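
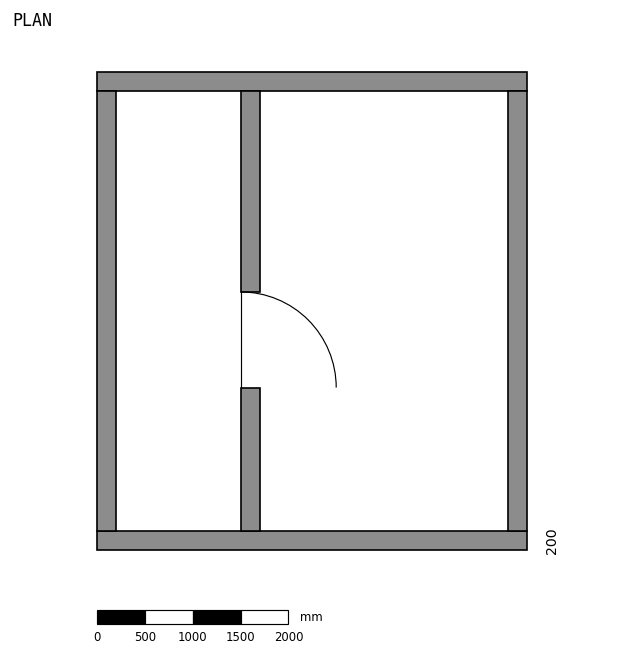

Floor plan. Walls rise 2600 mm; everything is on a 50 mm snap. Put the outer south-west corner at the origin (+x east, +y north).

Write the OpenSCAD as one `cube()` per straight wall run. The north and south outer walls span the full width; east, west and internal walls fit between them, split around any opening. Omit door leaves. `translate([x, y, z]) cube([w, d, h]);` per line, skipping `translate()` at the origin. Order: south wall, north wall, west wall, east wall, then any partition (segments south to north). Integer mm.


cube([4500, 200, 2600]);
translate([0, 4800, 0]) cube([4500, 200, 2600]);
translate([0, 200, 0]) cube([200, 4600, 2600]);
translate([4300, 200, 0]) cube([200, 4600, 2600]);
translate([1500, 200, 0]) cube([200, 1500, 2600]);
translate([1500, 2700, 0]) cube([200, 2100, 2600]);


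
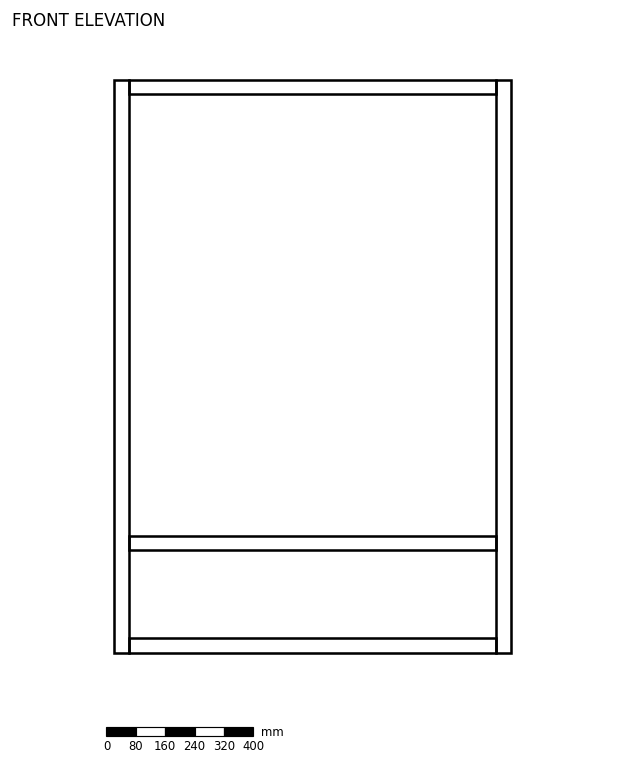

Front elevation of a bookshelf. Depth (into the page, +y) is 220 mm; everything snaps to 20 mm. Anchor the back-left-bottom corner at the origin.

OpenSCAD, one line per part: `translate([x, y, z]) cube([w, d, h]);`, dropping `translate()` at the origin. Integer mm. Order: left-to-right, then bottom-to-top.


cube([40, 220, 1560]);
translate([40, 0, 0]) cube([1000, 220, 40]);
translate([40, 0, 280]) cube([1000, 220, 40]);
translate([40, 0, 1520]) cube([1000, 220, 40]);
translate([1040, 0, 0]) cube([40, 220, 1560]);


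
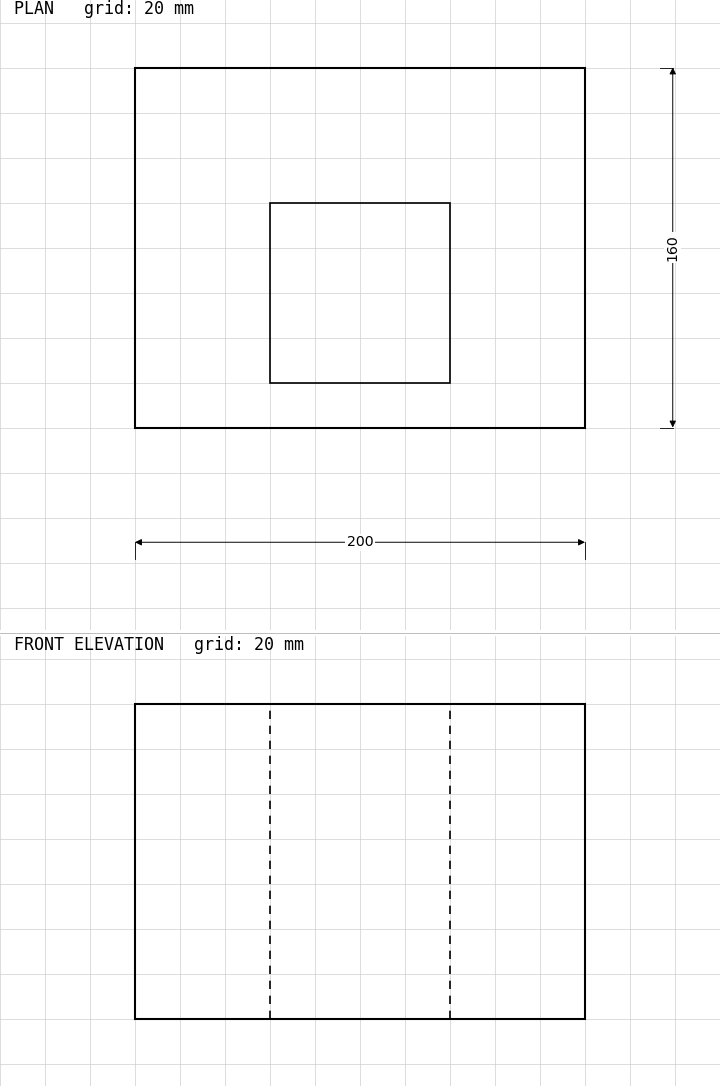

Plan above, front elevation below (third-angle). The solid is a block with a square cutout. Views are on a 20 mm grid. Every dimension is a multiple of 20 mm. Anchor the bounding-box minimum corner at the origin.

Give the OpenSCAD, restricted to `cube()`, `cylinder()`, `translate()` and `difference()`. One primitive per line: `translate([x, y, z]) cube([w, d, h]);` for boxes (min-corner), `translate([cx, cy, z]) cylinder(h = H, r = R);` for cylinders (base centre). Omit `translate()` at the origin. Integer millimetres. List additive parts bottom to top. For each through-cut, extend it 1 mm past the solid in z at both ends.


difference() {
  cube([200, 160, 140]);
  translate([60, 20, -1]) cube([80, 80, 142]);
}


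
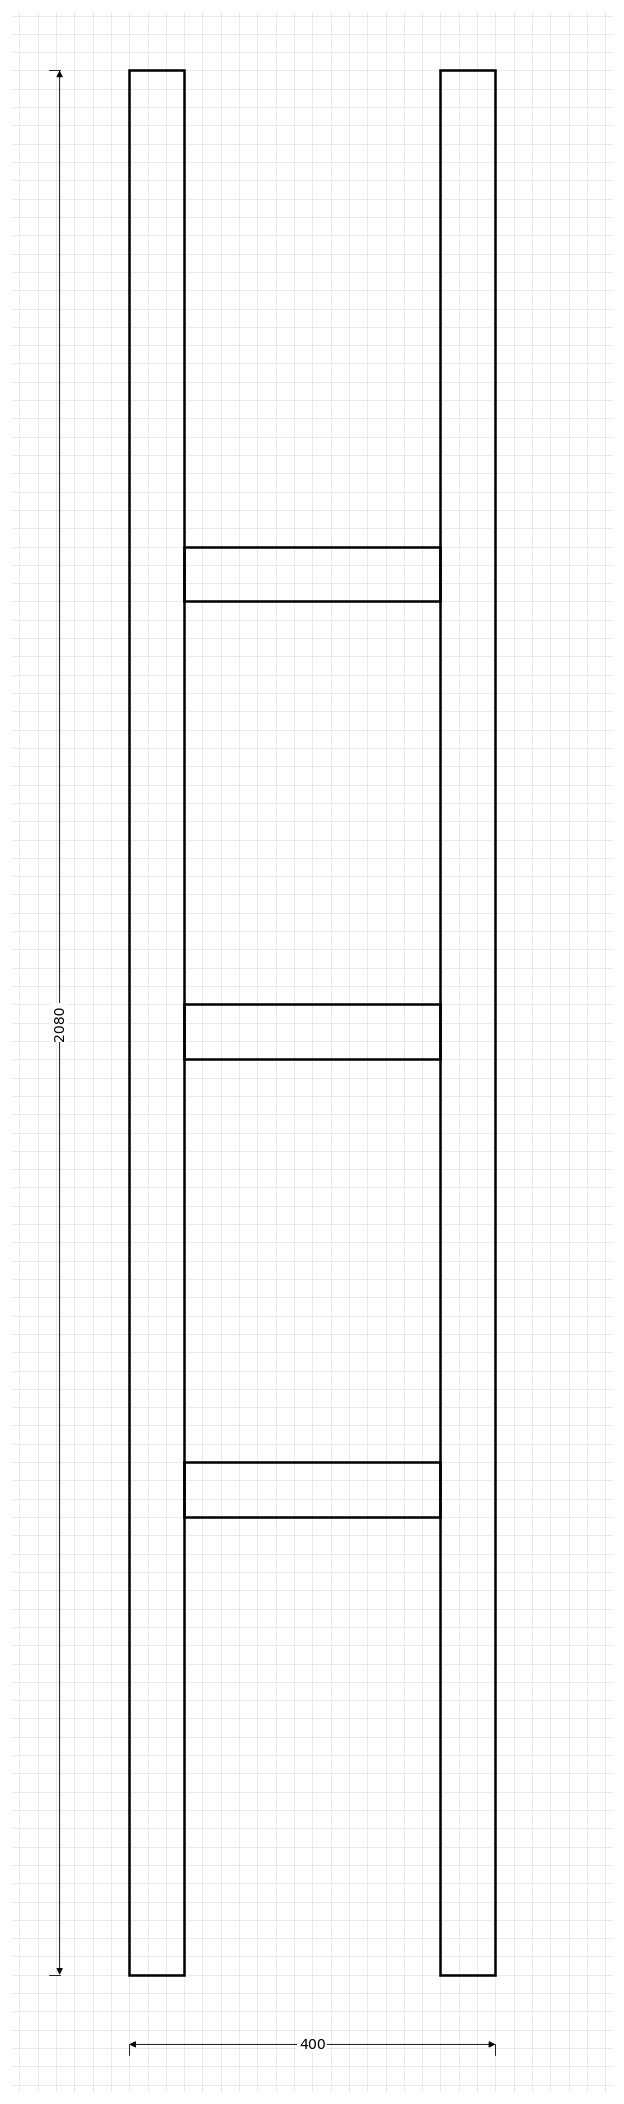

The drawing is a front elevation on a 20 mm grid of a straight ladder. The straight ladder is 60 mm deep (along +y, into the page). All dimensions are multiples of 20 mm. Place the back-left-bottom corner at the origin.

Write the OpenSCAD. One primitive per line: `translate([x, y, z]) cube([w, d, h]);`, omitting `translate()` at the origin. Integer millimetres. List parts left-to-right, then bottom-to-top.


cube([60, 60, 2080]);
translate([60, 0, 500]) cube([280, 60, 60]);
translate([60, 0, 1000]) cube([280, 60, 60]);
translate([60, 0, 1500]) cube([280, 60, 60]);
translate([340, 0, 0]) cube([60, 60, 2080]);


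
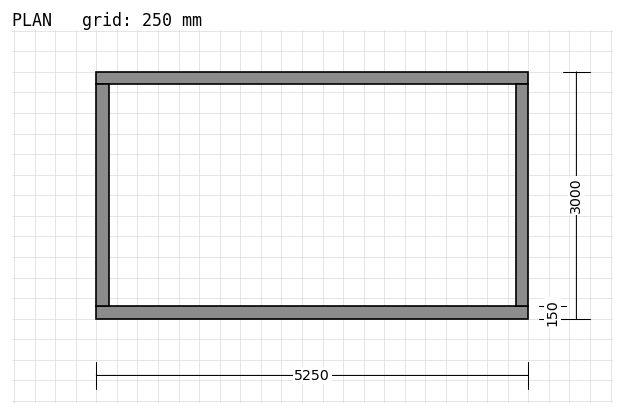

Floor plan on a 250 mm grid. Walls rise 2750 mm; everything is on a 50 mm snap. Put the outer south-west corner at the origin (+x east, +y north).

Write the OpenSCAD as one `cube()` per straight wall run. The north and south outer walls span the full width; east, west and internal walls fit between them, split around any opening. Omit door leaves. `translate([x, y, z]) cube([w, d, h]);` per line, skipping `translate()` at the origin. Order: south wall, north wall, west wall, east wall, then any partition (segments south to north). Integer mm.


cube([5250, 150, 2750]);
translate([0, 2850, 0]) cube([5250, 150, 2750]);
translate([0, 150, 0]) cube([150, 2700, 2750]);
translate([5100, 150, 0]) cube([150, 2700, 2750]);


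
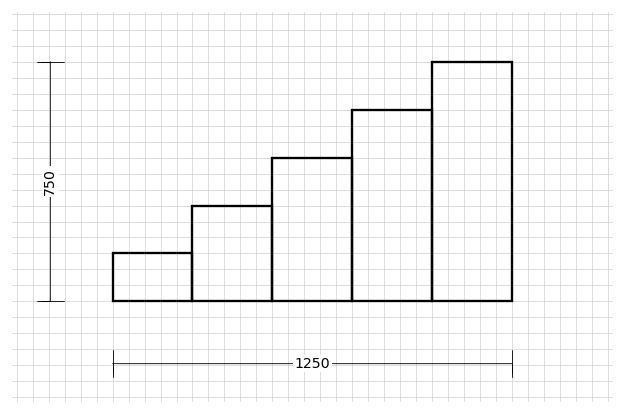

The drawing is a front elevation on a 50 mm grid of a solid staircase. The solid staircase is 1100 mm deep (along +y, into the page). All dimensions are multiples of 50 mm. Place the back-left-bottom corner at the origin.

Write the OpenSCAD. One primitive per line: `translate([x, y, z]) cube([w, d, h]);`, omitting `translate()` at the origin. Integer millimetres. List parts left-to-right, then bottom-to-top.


cube([250, 1100, 150]);
translate([250, 0, 0]) cube([250, 1100, 300]);
translate([500, 0, 0]) cube([250, 1100, 450]);
translate([750, 0, 0]) cube([250, 1100, 600]);
translate([1000, 0, 0]) cube([250, 1100, 750]);


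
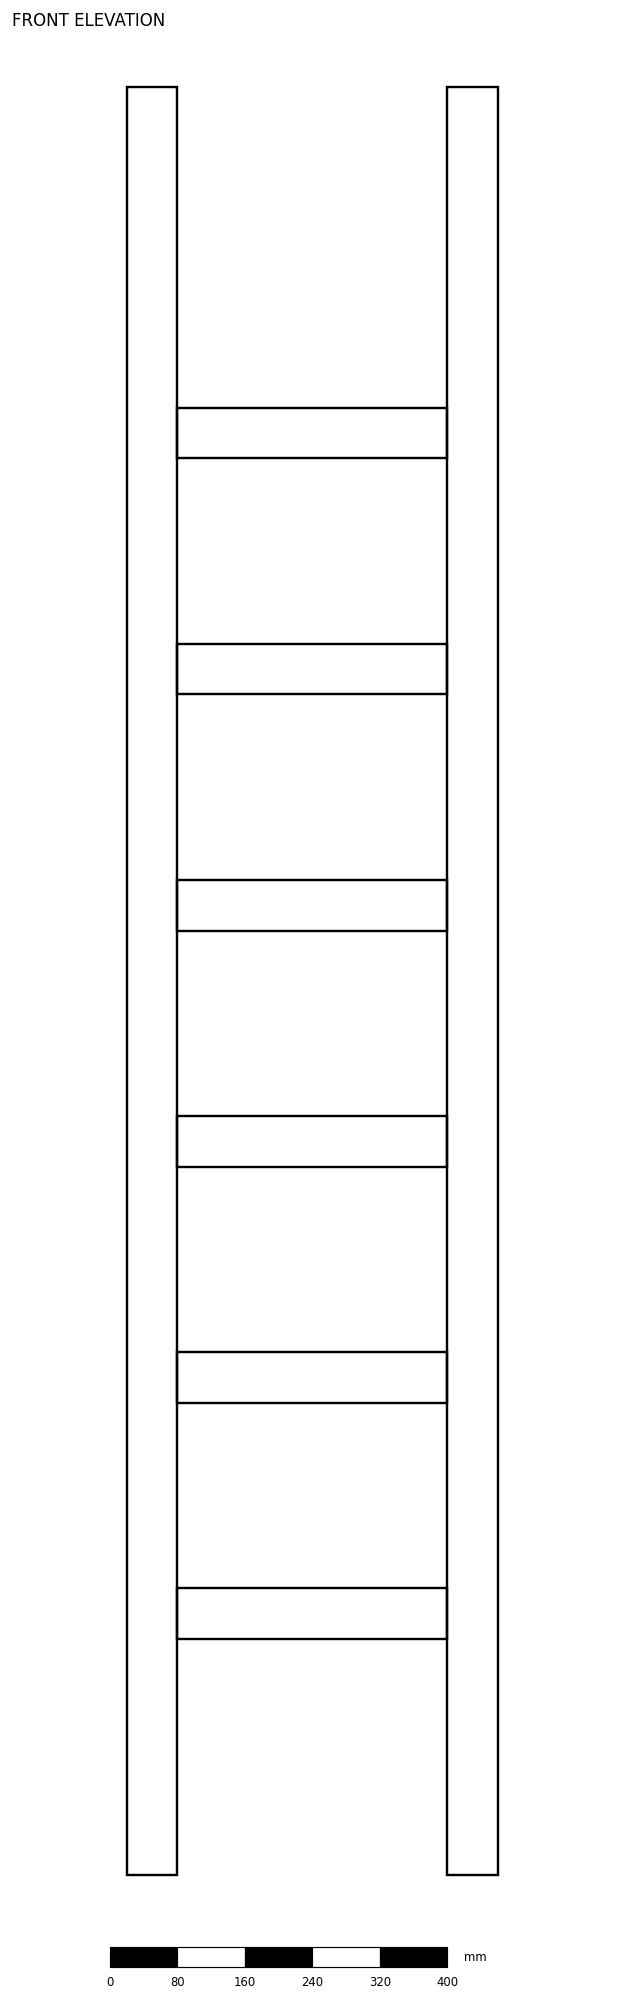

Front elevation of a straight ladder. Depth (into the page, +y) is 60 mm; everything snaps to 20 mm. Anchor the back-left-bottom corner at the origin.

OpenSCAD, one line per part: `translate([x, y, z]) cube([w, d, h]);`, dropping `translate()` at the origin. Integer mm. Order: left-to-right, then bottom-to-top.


cube([60, 60, 2120]);
translate([60, 0, 280]) cube([320, 60, 60]);
translate([60, 0, 560]) cube([320, 60, 60]);
translate([60, 0, 840]) cube([320, 60, 60]);
translate([60, 0, 1120]) cube([320, 60, 60]);
translate([60, 0, 1400]) cube([320, 60, 60]);
translate([60, 0, 1680]) cube([320, 60, 60]);
translate([380, 0, 0]) cube([60, 60, 2120]);


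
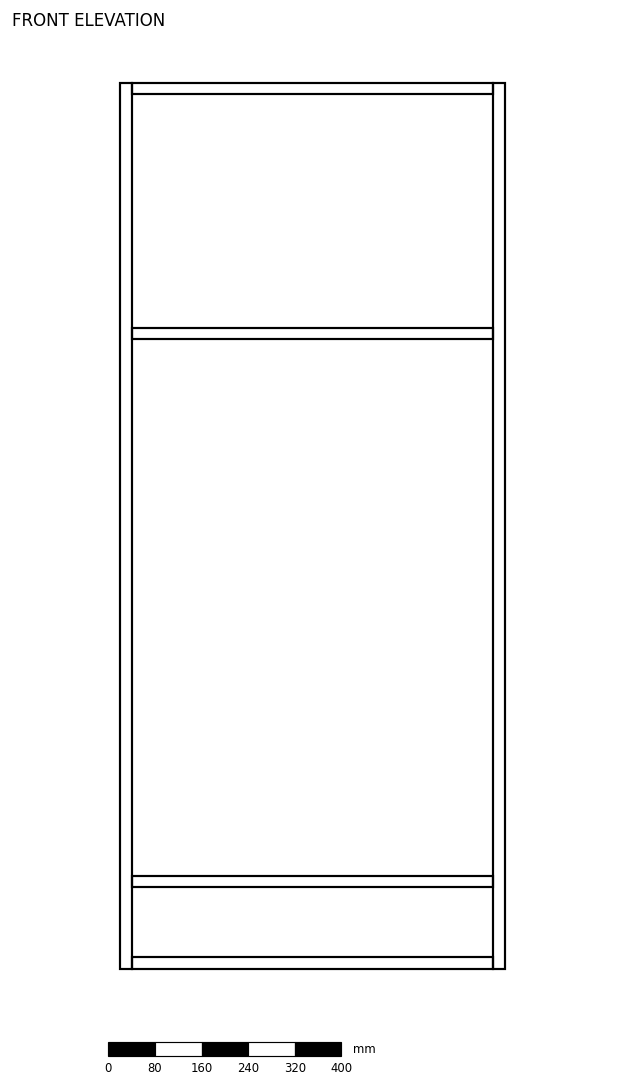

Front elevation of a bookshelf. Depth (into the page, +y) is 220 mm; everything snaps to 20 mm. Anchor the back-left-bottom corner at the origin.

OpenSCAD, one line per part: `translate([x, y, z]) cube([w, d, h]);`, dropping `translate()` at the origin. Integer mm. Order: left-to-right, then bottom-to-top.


cube([20, 220, 1520]);
translate([20, 0, 0]) cube([620, 220, 20]);
translate([20, 0, 140]) cube([620, 220, 20]);
translate([20, 0, 1080]) cube([620, 220, 20]);
translate([20, 0, 1500]) cube([620, 220, 20]);
translate([640, 0, 0]) cube([20, 220, 1520]);


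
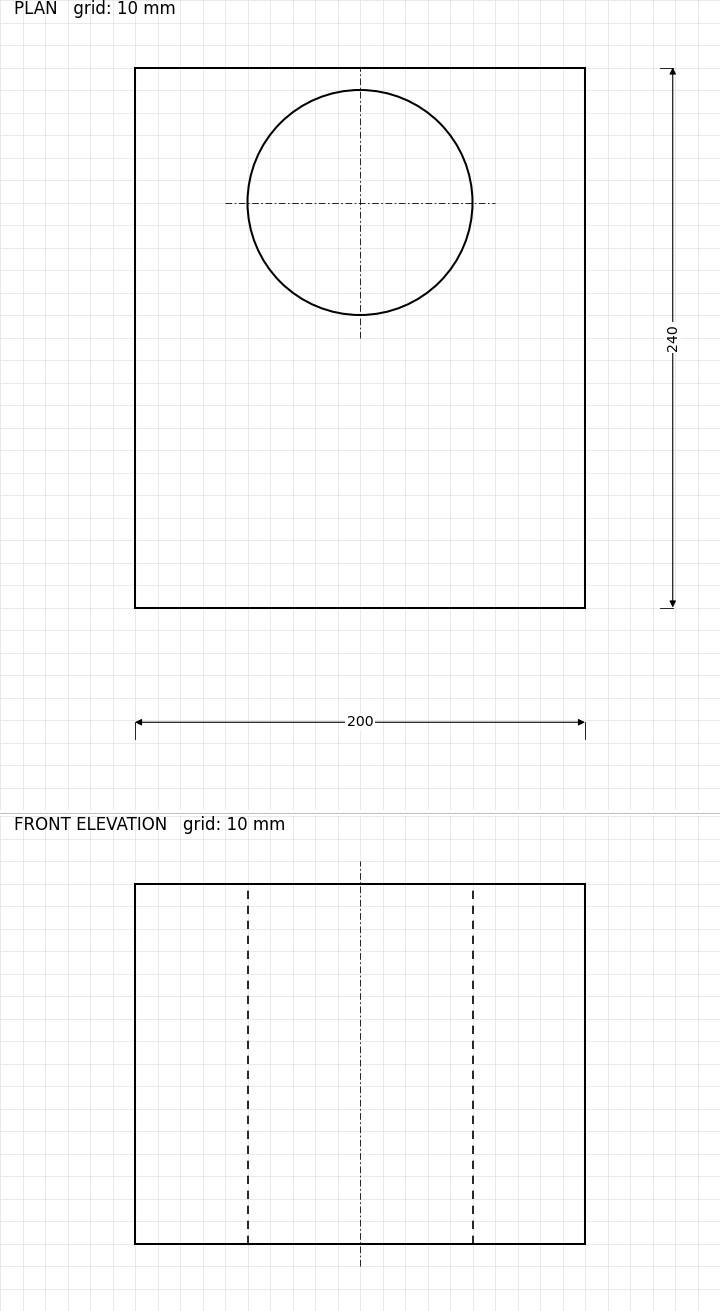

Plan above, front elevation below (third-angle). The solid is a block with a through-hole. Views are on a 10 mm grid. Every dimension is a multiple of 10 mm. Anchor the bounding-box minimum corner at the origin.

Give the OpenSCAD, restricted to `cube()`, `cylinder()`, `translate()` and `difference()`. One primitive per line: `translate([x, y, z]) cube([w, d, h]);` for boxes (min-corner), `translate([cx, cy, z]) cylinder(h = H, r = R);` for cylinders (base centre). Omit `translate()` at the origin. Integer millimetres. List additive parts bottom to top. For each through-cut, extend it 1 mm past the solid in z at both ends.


difference() {
  cube([200, 240, 160]);
  translate([100, 180, -1]) cylinder(h = 162, r = 50);
}


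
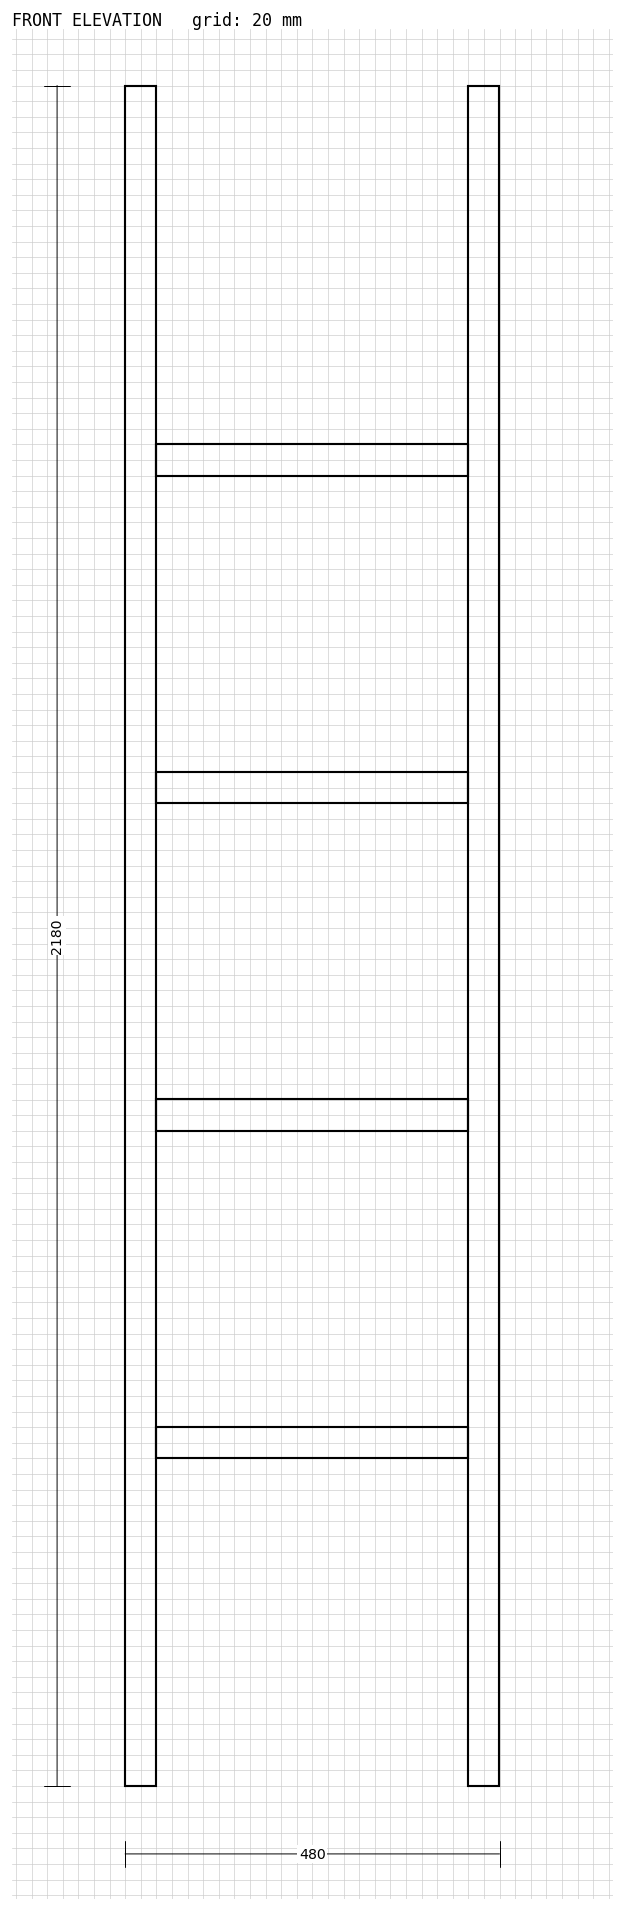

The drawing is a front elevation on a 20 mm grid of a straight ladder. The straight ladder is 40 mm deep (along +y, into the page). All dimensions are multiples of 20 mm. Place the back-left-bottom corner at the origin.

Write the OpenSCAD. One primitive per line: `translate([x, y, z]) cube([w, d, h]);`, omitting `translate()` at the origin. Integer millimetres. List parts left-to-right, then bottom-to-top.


cube([40, 40, 2180]);
translate([40, 0, 420]) cube([400, 40, 40]);
translate([40, 0, 840]) cube([400, 40, 40]);
translate([40, 0, 1260]) cube([400, 40, 40]);
translate([40, 0, 1680]) cube([400, 40, 40]);
translate([440, 0, 0]) cube([40, 40, 2180]);


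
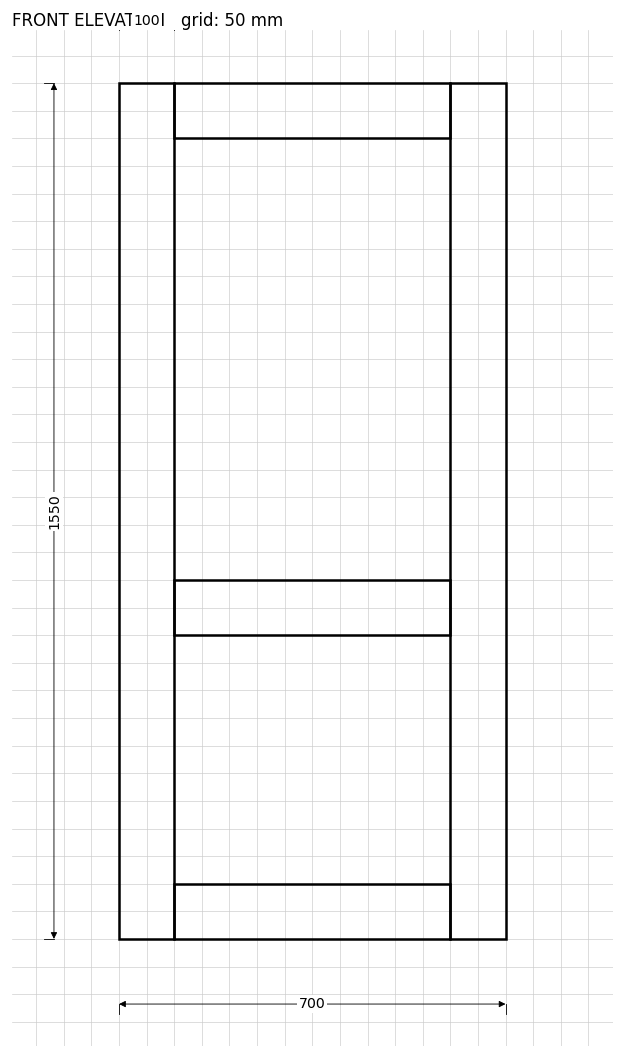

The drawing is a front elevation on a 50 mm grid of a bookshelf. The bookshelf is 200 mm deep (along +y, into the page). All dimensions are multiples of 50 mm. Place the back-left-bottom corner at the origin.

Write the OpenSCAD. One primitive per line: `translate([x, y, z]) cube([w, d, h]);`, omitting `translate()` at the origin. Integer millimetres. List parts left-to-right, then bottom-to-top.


cube([100, 200, 1550]);
translate([100, 0, 0]) cube([500, 200, 100]);
translate([100, 0, 550]) cube([500, 200, 100]);
translate([100, 0, 1450]) cube([500, 200, 100]);
translate([600, 0, 0]) cube([100, 200, 1550]);


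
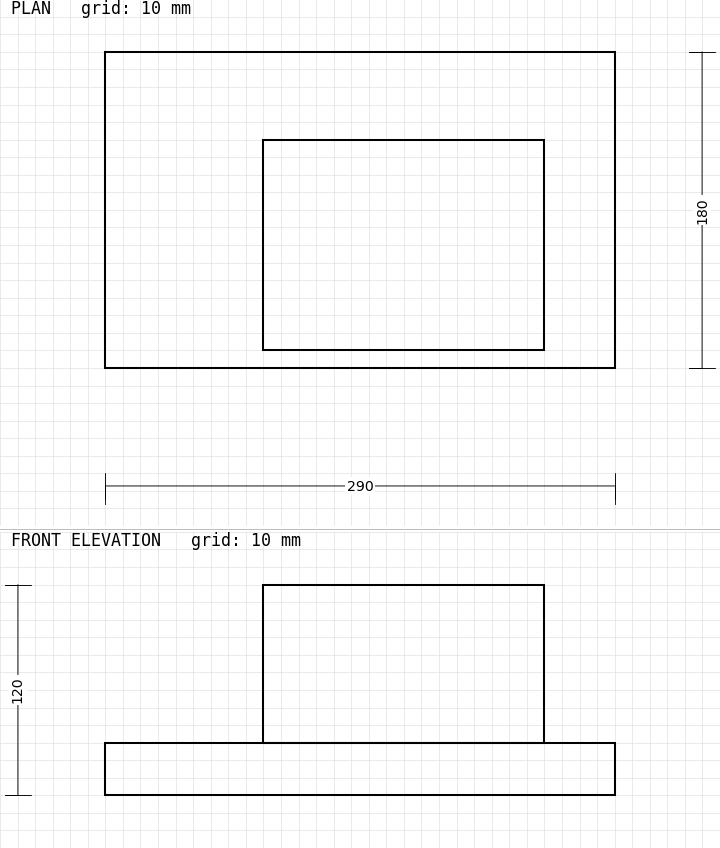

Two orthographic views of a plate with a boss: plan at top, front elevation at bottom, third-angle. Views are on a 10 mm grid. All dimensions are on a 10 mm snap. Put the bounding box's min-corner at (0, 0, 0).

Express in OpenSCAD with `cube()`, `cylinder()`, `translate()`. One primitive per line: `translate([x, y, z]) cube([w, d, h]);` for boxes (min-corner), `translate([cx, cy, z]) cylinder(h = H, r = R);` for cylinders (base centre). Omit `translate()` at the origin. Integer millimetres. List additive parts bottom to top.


cube([290, 180, 30]);
translate([90, 10, 30]) cube([160, 120, 90]);


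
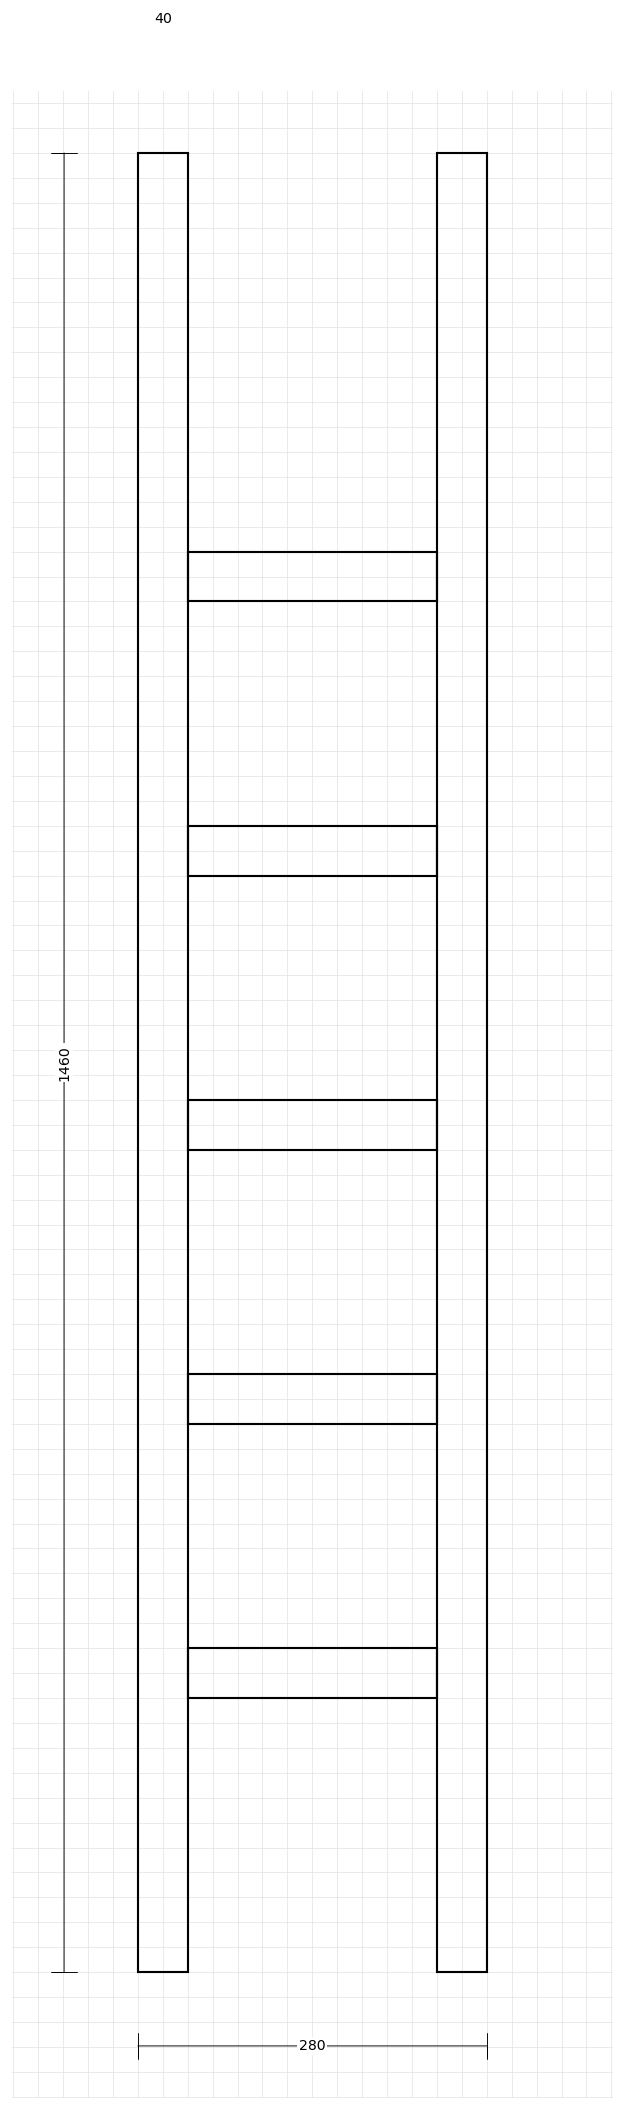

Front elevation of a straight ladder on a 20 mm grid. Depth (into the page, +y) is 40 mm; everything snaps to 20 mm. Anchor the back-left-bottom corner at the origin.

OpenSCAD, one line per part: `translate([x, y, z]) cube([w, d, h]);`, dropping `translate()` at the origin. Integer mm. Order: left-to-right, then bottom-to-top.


cube([40, 40, 1460]);
translate([40, 0, 220]) cube([200, 40, 40]);
translate([40, 0, 440]) cube([200, 40, 40]);
translate([40, 0, 660]) cube([200, 40, 40]);
translate([40, 0, 880]) cube([200, 40, 40]);
translate([40, 0, 1100]) cube([200, 40, 40]);
translate([240, 0, 0]) cube([40, 40, 1460]);


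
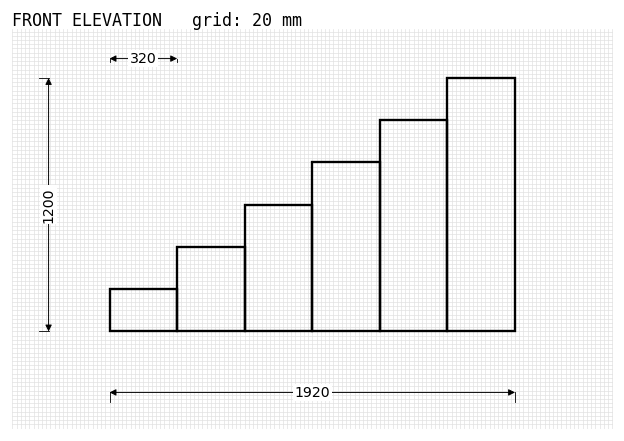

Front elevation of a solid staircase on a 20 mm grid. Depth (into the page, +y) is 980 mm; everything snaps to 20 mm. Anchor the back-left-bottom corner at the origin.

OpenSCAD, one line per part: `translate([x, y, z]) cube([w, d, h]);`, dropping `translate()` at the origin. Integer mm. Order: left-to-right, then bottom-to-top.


cube([320, 980, 200]);
translate([320, 0, 0]) cube([320, 980, 400]);
translate([640, 0, 0]) cube([320, 980, 600]);
translate([960, 0, 0]) cube([320, 980, 800]);
translate([1280, 0, 0]) cube([320, 980, 1000]);
translate([1600, 0, 0]) cube([320, 980, 1200]);


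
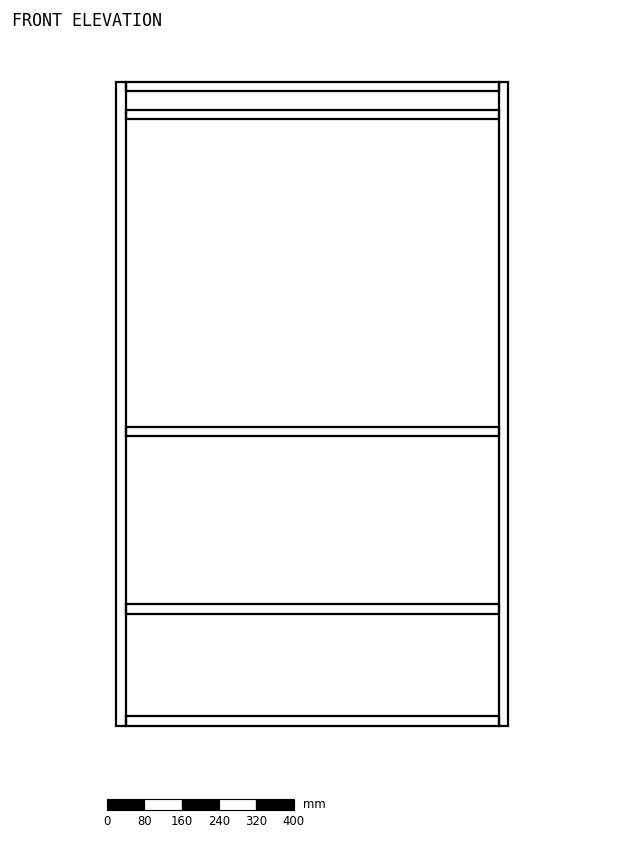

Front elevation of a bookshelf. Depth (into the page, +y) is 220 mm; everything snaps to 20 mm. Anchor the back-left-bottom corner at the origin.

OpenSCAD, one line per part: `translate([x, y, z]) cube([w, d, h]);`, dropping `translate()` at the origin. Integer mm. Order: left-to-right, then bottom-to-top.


cube([20, 220, 1380]);
translate([20, 0, 0]) cube([800, 220, 20]);
translate([20, 0, 240]) cube([800, 220, 20]);
translate([20, 0, 620]) cube([800, 220, 20]);
translate([20, 0, 1300]) cube([800, 220, 20]);
translate([20, 0, 1360]) cube([800, 220, 20]);
translate([820, 0, 0]) cube([20, 220, 1380]);


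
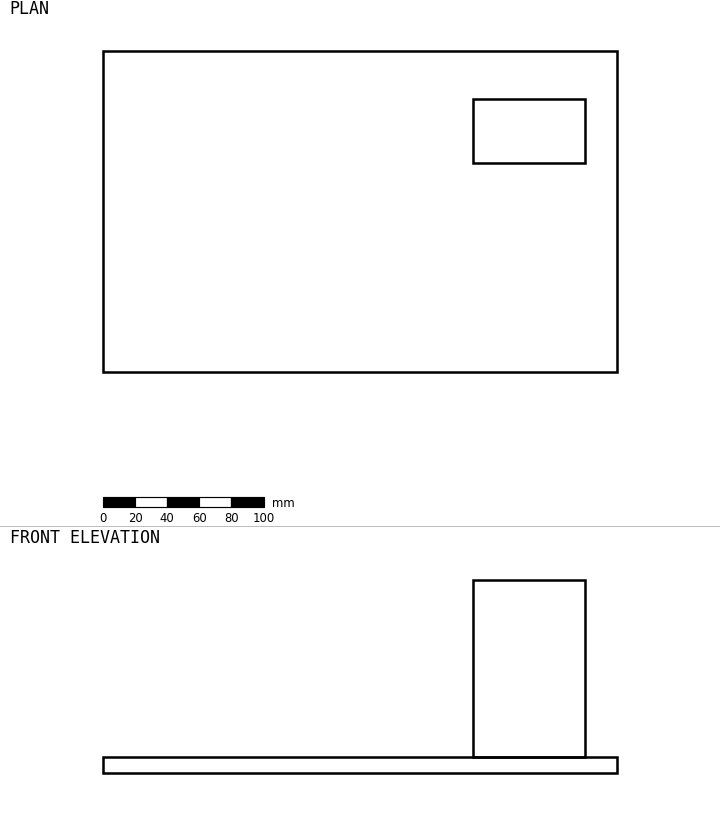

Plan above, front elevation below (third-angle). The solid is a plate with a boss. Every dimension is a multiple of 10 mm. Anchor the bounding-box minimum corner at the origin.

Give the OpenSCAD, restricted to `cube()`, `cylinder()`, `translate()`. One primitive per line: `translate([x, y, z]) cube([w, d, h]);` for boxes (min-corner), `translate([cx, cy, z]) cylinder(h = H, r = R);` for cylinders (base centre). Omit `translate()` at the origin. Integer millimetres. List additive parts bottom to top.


cube([320, 200, 10]);
translate([230, 130, 10]) cube([70, 40, 110]);


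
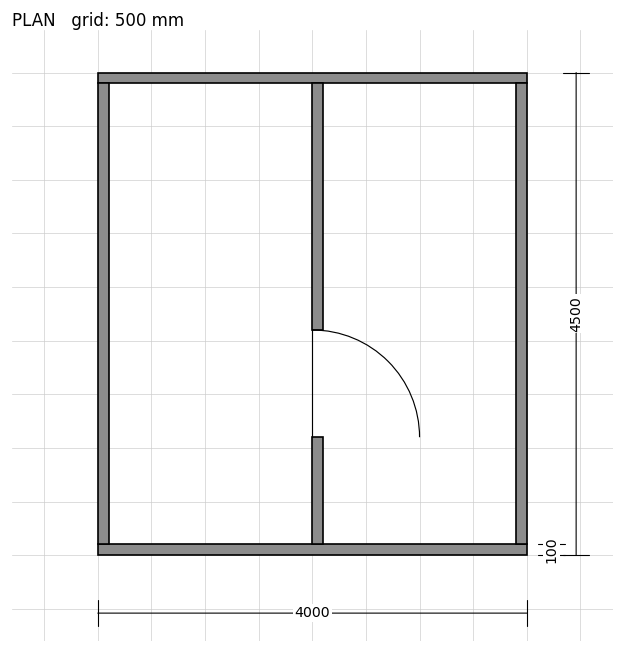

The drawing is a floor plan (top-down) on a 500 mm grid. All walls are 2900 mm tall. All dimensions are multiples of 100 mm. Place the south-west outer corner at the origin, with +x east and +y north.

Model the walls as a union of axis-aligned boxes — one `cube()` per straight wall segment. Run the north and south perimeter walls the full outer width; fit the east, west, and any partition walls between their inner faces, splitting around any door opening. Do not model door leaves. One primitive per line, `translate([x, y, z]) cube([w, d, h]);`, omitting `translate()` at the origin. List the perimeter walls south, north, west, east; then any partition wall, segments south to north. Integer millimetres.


cube([4000, 100, 2900]);
translate([0, 4400, 0]) cube([4000, 100, 2900]);
translate([0, 100, 0]) cube([100, 4300, 2900]);
translate([3900, 100, 0]) cube([100, 4300, 2900]);
translate([2000, 100, 0]) cube([100, 1000, 2900]);
translate([2000, 2100, 0]) cube([100, 2300, 2900]);


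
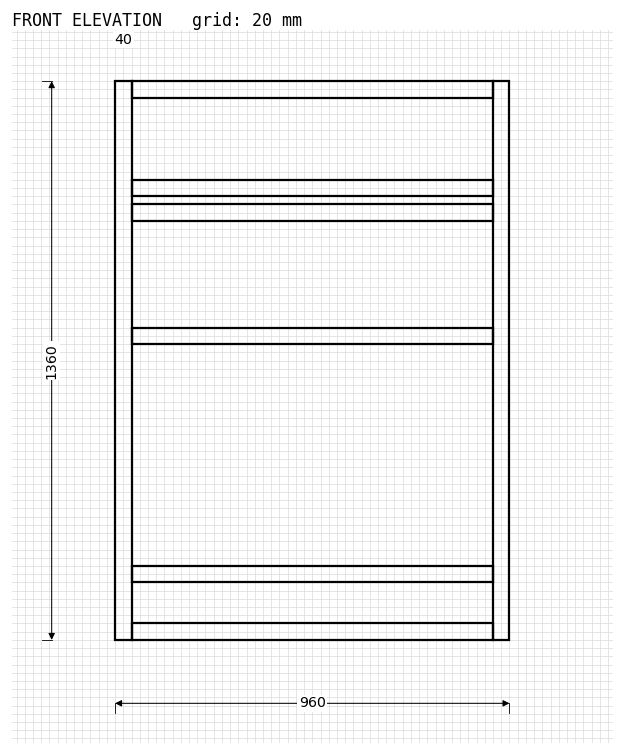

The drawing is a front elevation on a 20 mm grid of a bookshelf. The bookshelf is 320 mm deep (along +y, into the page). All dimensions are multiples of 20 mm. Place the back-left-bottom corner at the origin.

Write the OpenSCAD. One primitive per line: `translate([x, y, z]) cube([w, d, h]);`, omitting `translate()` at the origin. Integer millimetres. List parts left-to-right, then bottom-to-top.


cube([40, 320, 1360]);
translate([40, 0, 0]) cube([880, 320, 40]);
translate([40, 0, 140]) cube([880, 320, 40]);
translate([40, 0, 720]) cube([880, 320, 40]);
translate([40, 0, 1020]) cube([880, 320, 40]);
translate([40, 0, 1080]) cube([880, 320, 40]);
translate([40, 0, 1320]) cube([880, 320, 40]);
translate([920, 0, 0]) cube([40, 320, 1360]);


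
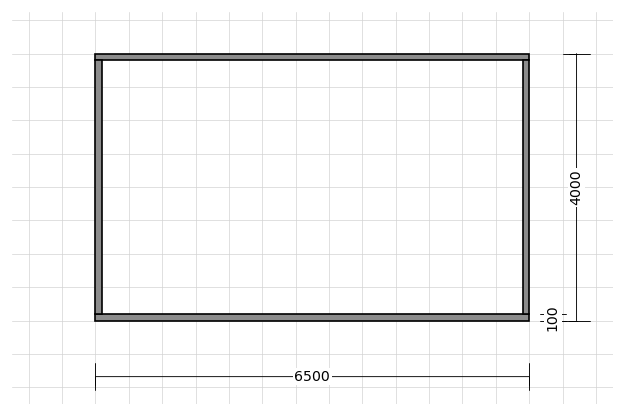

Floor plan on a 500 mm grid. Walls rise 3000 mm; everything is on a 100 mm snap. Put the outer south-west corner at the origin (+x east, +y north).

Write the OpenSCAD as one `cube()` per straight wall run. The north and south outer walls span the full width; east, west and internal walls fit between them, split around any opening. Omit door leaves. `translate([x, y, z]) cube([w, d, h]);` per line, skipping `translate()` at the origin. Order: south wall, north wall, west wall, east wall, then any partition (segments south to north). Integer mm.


cube([6500, 100, 3000]);
translate([0, 3900, 0]) cube([6500, 100, 3000]);
translate([0, 100, 0]) cube([100, 3800, 3000]);
translate([6400, 100, 0]) cube([100, 3800, 3000]);


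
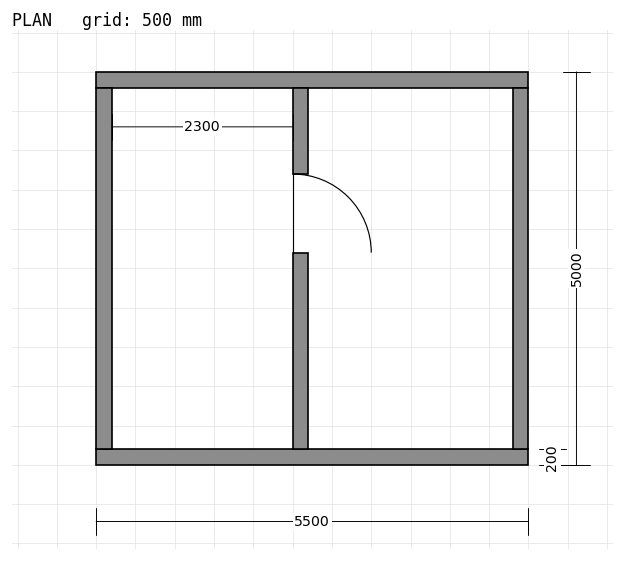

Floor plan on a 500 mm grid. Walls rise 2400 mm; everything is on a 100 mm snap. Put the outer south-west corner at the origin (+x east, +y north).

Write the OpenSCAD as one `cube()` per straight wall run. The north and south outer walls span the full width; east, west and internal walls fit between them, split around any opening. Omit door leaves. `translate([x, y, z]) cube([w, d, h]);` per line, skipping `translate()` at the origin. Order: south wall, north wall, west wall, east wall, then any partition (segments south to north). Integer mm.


cube([5500, 200, 2400]);
translate([0, 4800, 0]) cube([5500, 200, 2400]);
translate([0, 200, 0]) cube([200, 4600, 2400]);
translate([5300, 200, 0]) cube([200, 4600, 2400]);
translate([2500, 200, 0]) cube([200, 2500, 2400]);
translate([2500, 3700, 0]) cube([200, 1100, 2400]);


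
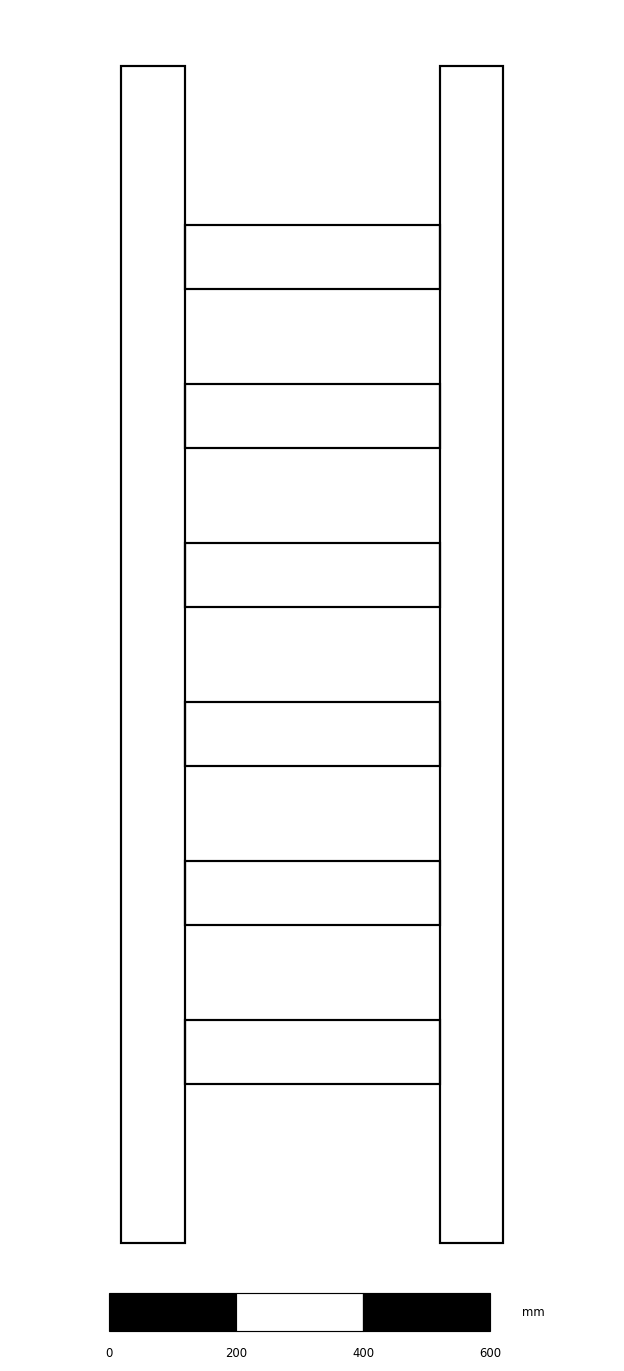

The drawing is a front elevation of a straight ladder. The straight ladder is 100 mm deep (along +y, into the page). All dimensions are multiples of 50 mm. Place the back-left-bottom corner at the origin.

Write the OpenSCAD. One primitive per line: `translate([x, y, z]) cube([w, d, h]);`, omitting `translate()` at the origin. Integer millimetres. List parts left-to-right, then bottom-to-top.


cube([100, 100, 1850]);
translate([100, 0, 250]) cube([400, 100, 100]);
translate([100, 0, 500]) cube([400, 100, 100]);
translate([100, 0, 750]) cube([400, 100, 100]);
translate([100, 0, 1000]) cube([400, 100, 100]);
translate([100, 0, 1250]) cube([400, 100, 100]);
translate([100, 0, 1500]) cube([400, 100, 100]);
translate([500, 0, 0]) cube([100, 100, 1850]);


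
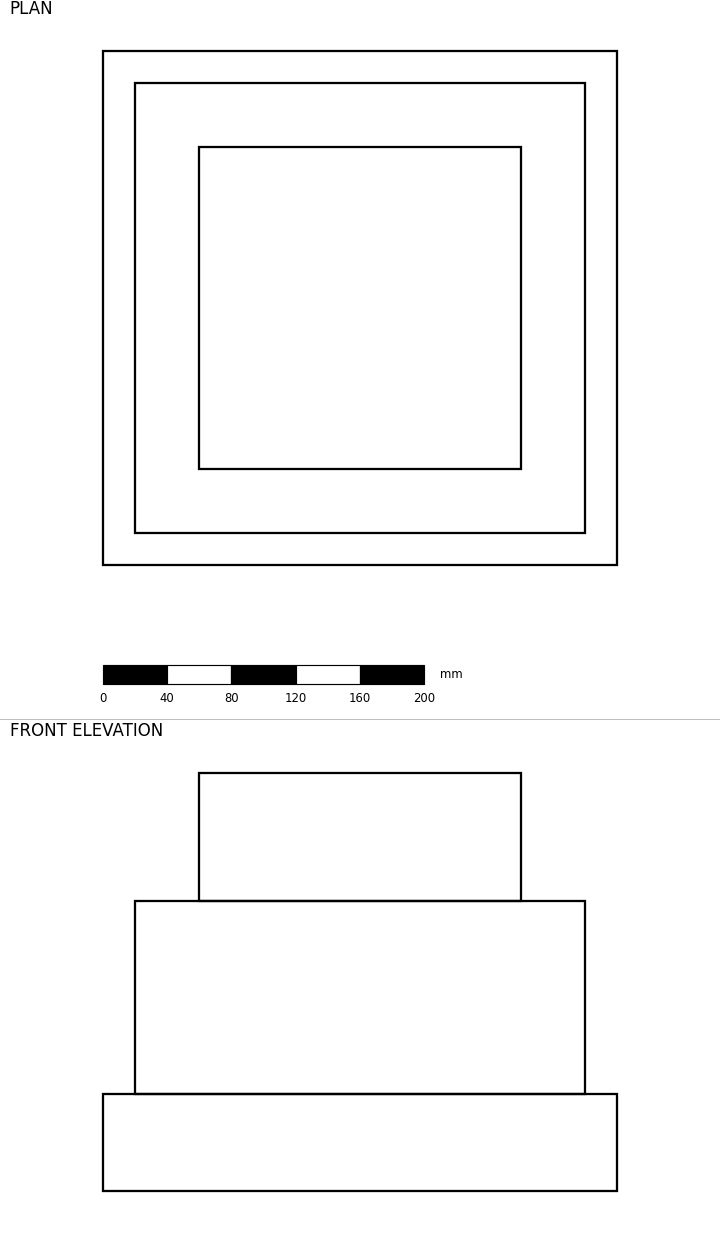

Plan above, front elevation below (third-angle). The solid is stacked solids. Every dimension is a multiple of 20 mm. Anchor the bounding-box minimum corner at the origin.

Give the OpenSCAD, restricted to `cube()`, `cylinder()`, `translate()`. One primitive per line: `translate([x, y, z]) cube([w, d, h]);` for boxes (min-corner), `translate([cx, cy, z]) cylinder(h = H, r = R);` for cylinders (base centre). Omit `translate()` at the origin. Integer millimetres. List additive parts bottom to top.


cube([320, 320, 60]);
translate([20, 20, 60]) cube([280, 280, 120]);
translate([60, 60, 180]) cube([200, 200, 80]);


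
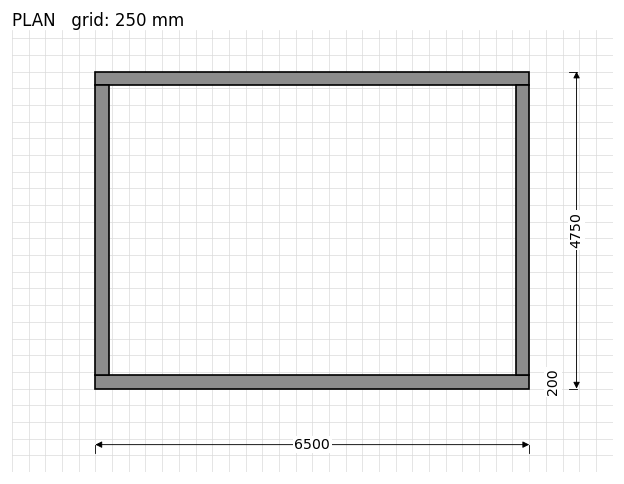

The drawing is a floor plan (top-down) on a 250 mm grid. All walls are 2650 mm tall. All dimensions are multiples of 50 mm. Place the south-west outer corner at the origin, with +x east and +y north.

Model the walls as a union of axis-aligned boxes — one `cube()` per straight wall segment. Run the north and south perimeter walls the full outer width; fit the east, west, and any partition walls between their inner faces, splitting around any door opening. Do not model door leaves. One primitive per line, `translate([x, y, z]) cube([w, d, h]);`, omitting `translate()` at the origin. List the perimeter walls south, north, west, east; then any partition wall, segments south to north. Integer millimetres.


cube([6500, 200, 2650]);
translate([0, 4550, 0]) cube([6500, 200, 2650]);
translate([0, 200, 0]) cube([200, 4350, 2650]);
translate([6300, 200, 0]) cube([200, 4350, 2650]);


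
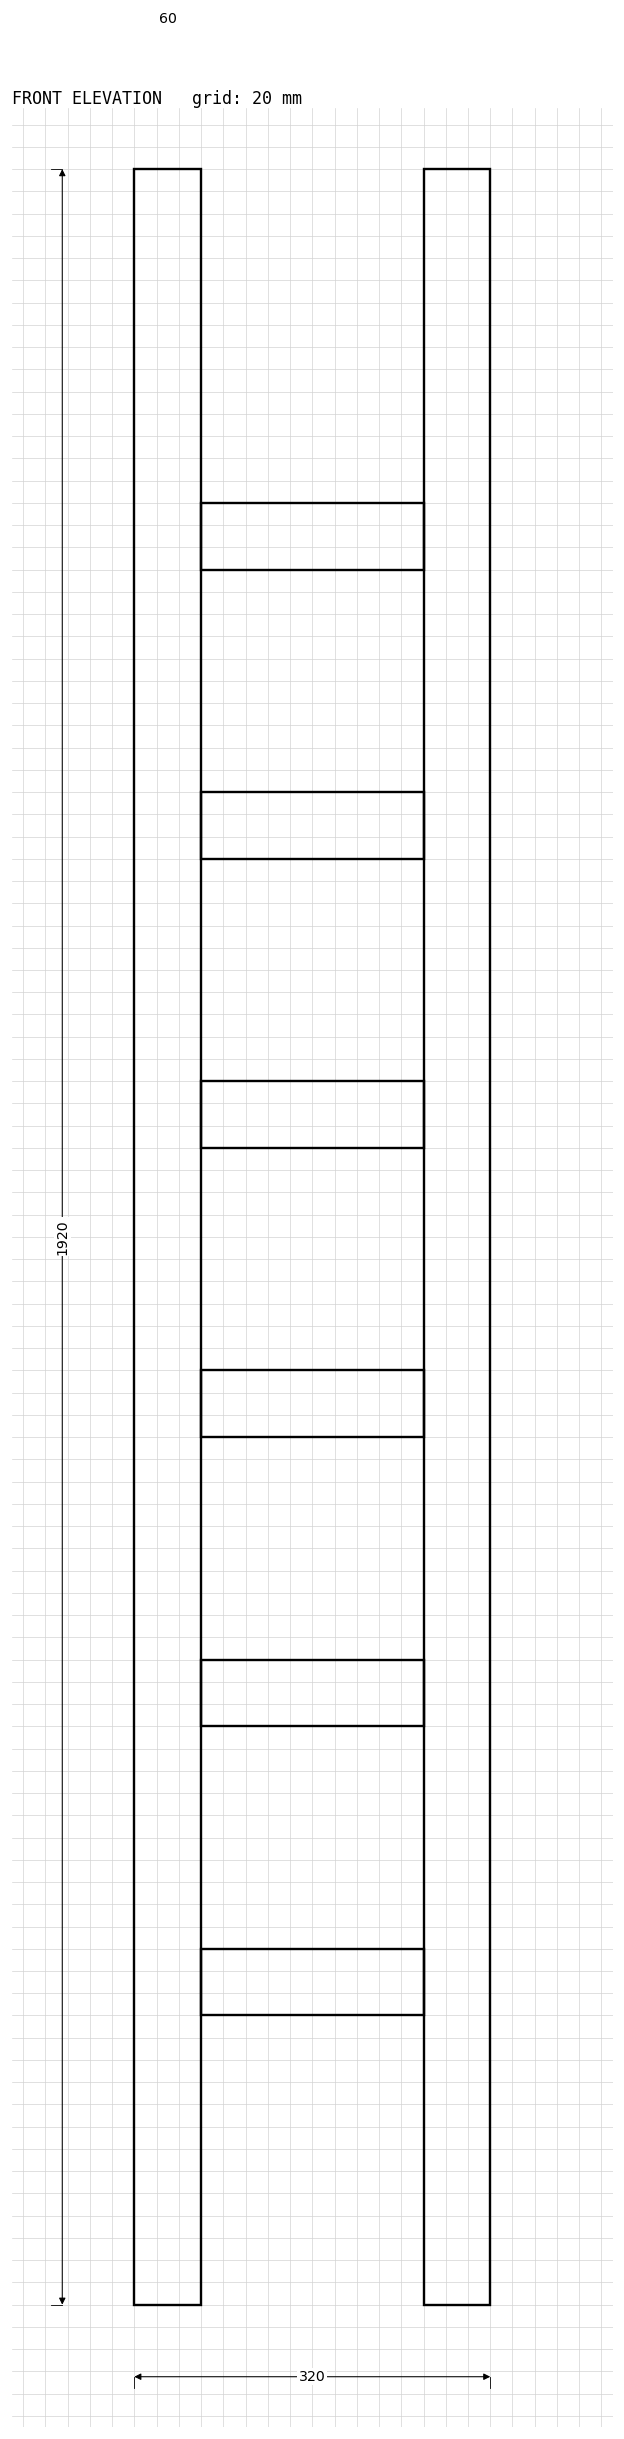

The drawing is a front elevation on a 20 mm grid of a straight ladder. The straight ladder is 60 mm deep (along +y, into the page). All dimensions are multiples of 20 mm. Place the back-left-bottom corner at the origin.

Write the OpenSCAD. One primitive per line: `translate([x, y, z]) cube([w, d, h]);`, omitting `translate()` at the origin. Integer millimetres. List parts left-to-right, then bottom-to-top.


cube([60, 60, 1920]);
translate([60, 0, 260]) cube([200, 60, 60]);
translate([60, 0, 520]) cube([200, 60, 60]);
translate([60, 0, 780]) cube([200, 60, 60]);
translate([60, 0, 1040]) cube([200, 60, 60]);
translate([60, 0, 1300]) cube([200, 60, 60]);
translate([60, 0, 1560]) cube([200, 60, 60]);
translate([260, 0, 0]) cube([60, 60, 1920]);


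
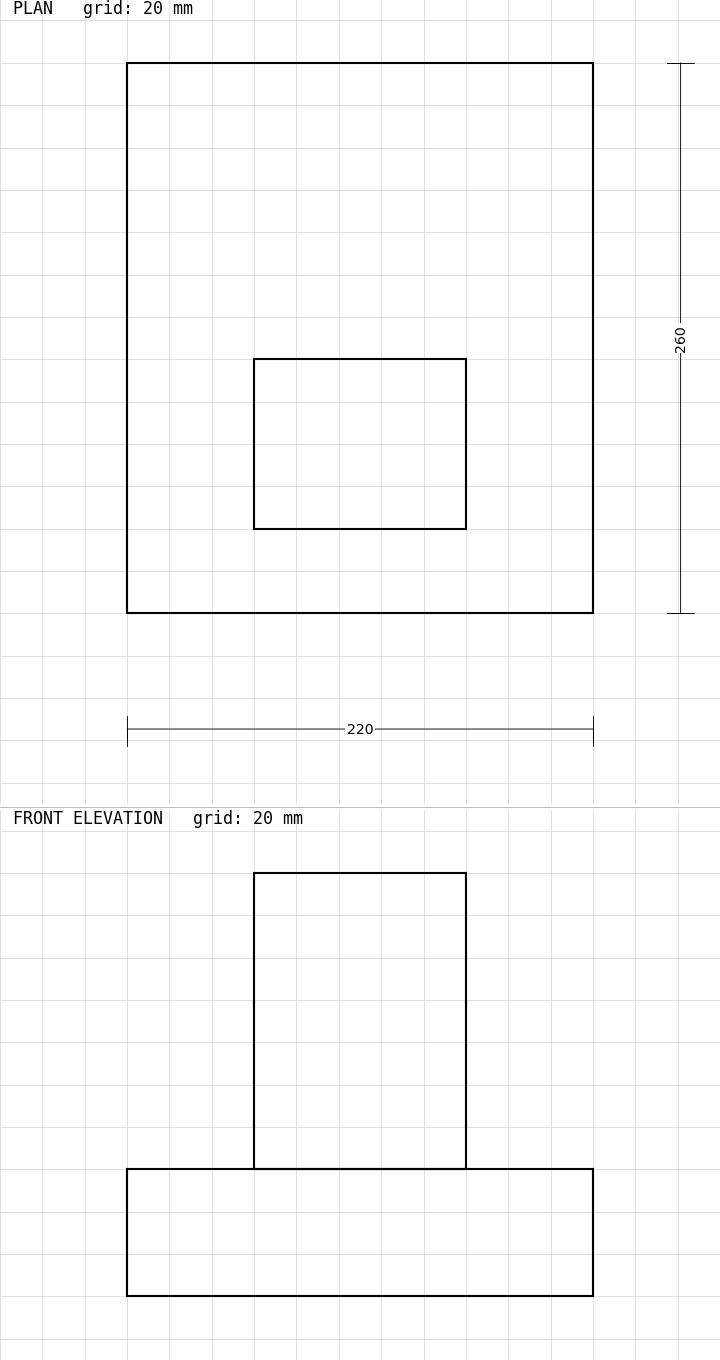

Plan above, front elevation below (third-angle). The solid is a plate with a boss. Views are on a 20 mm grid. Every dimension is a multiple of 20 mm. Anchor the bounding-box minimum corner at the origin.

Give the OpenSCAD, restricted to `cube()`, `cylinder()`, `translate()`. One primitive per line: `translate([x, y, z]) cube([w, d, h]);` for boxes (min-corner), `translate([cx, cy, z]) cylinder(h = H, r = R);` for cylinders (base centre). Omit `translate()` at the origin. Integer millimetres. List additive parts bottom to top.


cube([220, 260, 60]);
translate([60, 40, 60]) cube([100, 80, 140]);


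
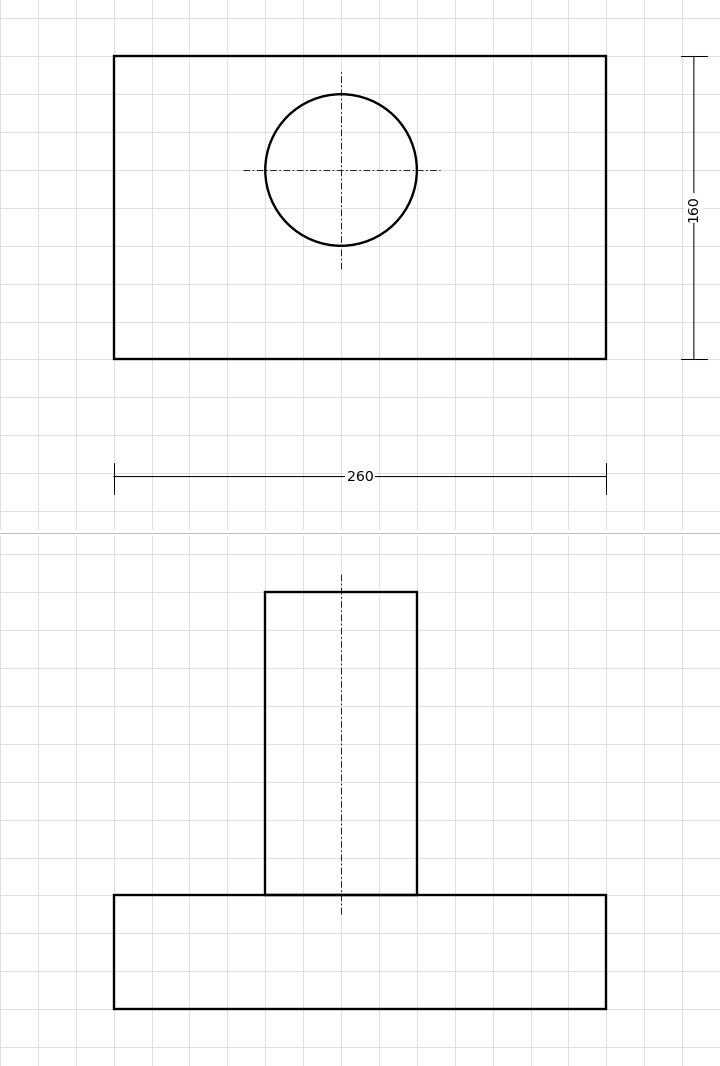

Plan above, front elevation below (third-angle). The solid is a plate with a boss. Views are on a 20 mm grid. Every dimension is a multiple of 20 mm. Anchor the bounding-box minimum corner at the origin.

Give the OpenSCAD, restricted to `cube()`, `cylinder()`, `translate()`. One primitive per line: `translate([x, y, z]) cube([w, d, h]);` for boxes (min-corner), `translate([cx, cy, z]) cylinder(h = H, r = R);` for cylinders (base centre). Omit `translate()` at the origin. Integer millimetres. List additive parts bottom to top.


cube([260, 160, 60]);
translate([120, 100, 60]) cylinder(h = 160, r = 40);


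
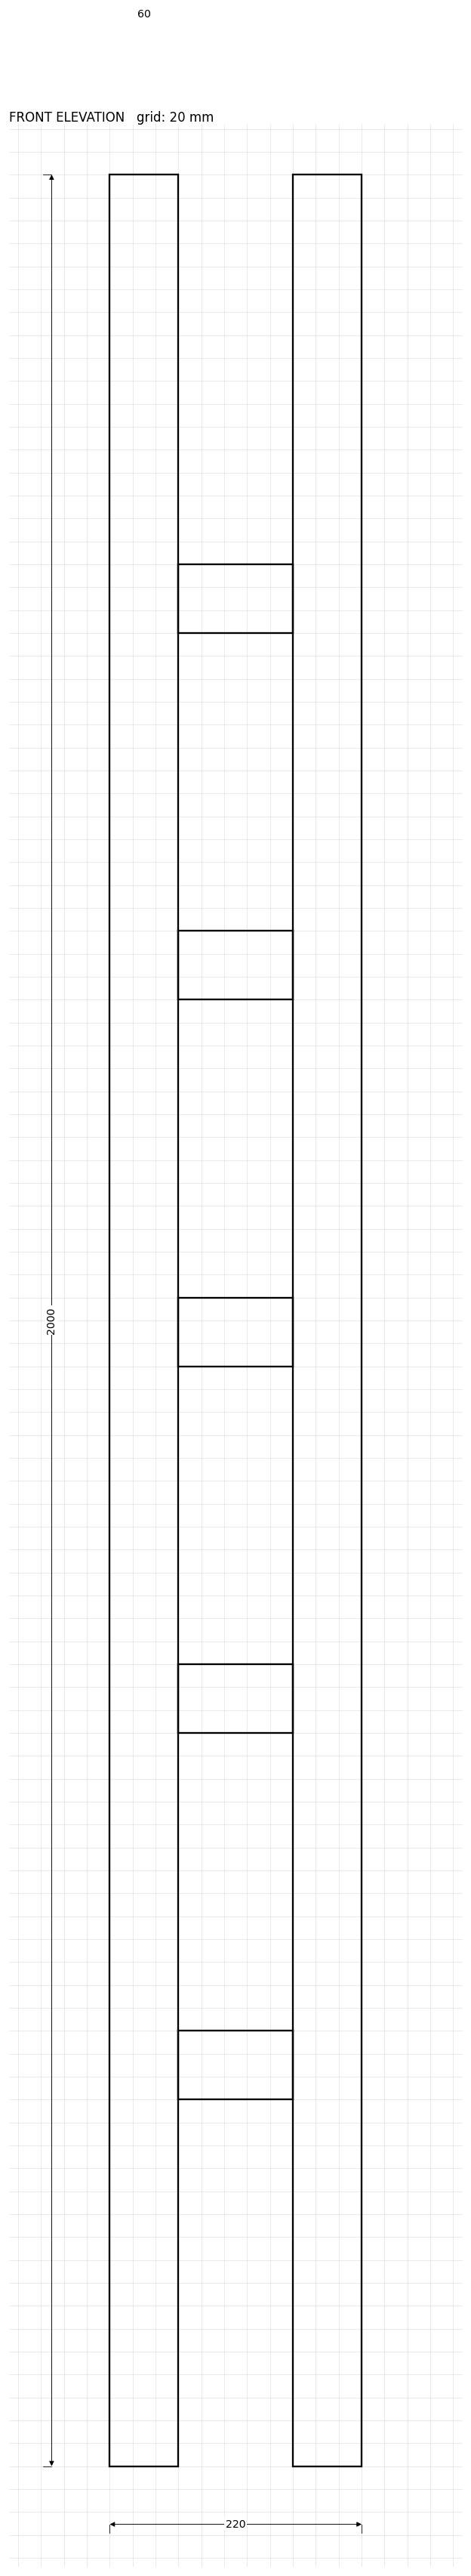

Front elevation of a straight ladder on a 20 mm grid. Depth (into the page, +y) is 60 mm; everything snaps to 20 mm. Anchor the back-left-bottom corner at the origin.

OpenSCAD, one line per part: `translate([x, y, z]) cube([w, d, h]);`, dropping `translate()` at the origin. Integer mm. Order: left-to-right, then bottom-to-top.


cube([60, 60, 2000]);
translate([60, 0, 320]) cube([100, 60, 60]);
translate([60, 0, 640]) cube([100, 60, 60]);
translate([60, 0, 960]) cube([100, 60, 60]);
translate([60, 0, 1280]) cube([100, 60, 60]);
translate([60, 0, 1600]) cube([100, 60, 60]);
translate([160, 0, 0]) cube([60, 60, 2000]);


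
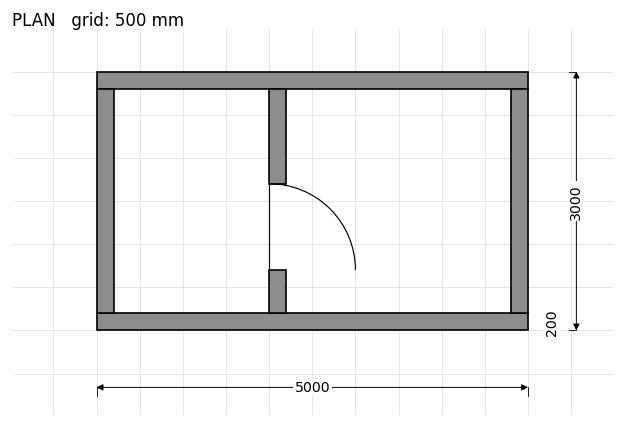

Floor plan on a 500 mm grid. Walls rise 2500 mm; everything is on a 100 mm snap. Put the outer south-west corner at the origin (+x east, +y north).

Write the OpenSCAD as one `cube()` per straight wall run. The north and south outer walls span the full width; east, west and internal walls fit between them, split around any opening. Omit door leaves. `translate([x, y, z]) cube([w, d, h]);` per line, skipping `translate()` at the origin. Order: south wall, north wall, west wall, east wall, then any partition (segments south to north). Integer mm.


cube([5000, 200, 2500]);
translate([0, 2800, 0]) cube([5000, 200, 2500]);
translate([0, 200, 0]) cube([200, 2600, 2500]);
translate([4800, 200, 0]) cube([200, 2600, 2500]);
translate([2000, 200, 0]) cube([200, 500, 2500]);
translate([2000, 1700, 0]) cube([200, 1100, 2500]);


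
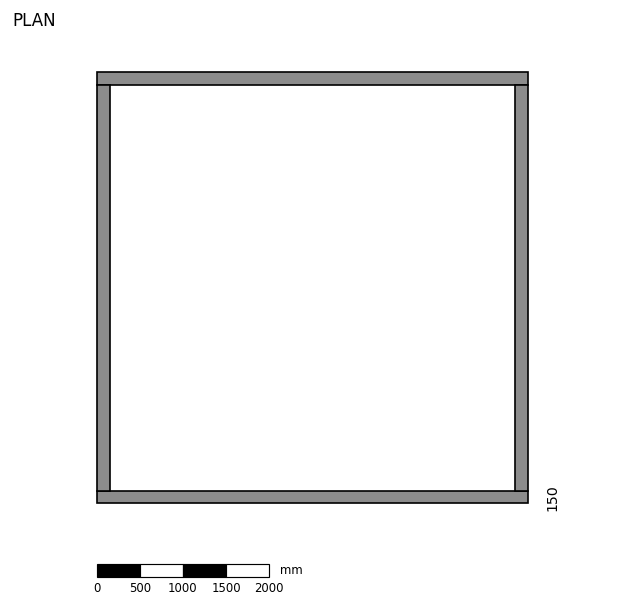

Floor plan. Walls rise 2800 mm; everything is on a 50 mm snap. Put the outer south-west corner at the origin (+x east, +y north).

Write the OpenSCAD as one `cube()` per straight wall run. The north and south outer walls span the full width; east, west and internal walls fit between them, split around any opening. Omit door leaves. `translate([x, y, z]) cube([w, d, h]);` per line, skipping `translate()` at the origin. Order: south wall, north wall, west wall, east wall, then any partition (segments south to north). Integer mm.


cube([5000, 150, 2800]);
translate([0, 4850, 0]) cube([5000, 150, 2800]);
translate([0, 150, 0]) cube([150, 4700, 2800]);
translate([4850, 150, 0]) cube([150, 4700, 2800]);


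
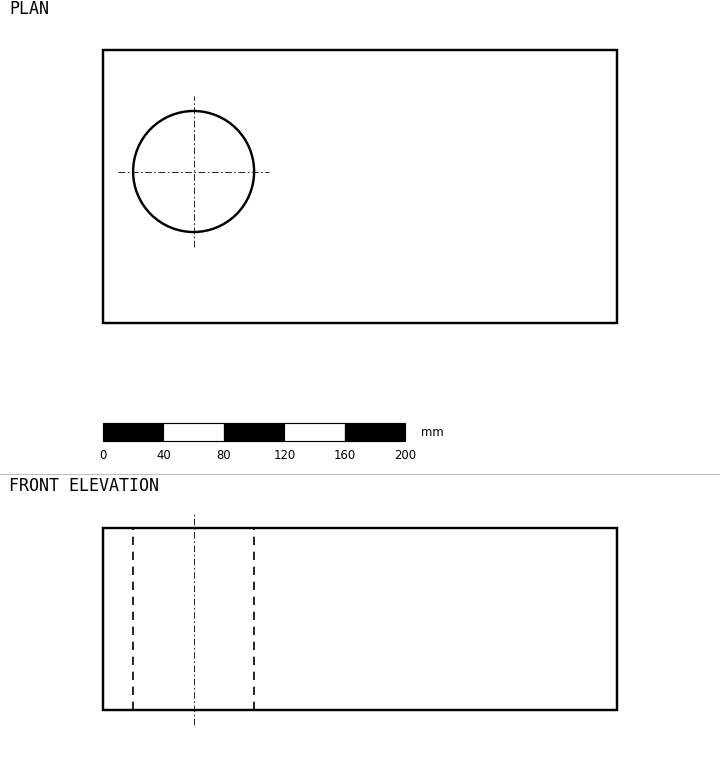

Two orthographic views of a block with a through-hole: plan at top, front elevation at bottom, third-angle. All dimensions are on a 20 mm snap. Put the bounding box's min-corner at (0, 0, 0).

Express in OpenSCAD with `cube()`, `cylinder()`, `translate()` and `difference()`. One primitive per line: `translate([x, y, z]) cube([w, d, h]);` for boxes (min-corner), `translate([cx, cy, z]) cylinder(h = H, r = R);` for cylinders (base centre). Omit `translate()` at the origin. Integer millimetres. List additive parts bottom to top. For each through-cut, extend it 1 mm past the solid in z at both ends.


difference() {
  cube([340, 180, 120]);
  translate([60, 100, -1]) cylinder(h = 122, r = 40);
}


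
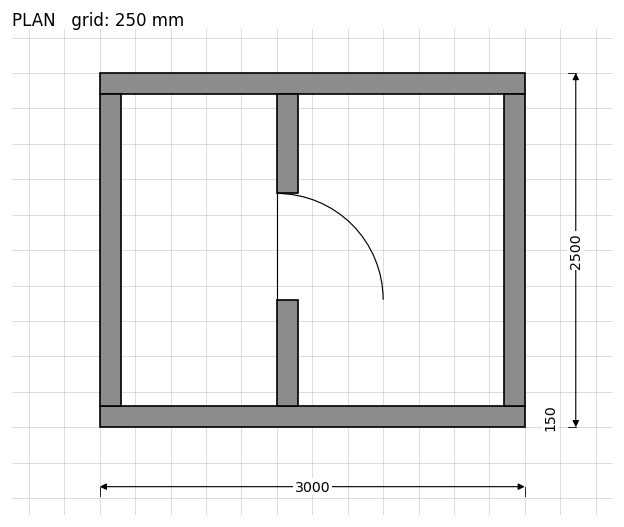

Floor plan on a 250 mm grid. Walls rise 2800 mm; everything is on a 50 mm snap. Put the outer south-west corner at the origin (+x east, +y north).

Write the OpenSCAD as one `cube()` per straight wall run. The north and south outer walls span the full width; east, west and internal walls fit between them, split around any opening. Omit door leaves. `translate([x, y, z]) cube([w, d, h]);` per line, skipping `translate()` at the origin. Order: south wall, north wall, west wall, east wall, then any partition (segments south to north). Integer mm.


cube([3000, 150, 2800]);
translate([0, 2350, 0]) cube([3000, 150, 2800]);
translate([0, 150, 0]) cube([150, 2200, 2800]);
translate([2850, 150, 0]) cube([150, 2200, 2800]);
translate([1250, 150, 0]) cube([150, 750, 2800]);
translate([1250, 1650, 0]) cube([150, 700, 2800]);


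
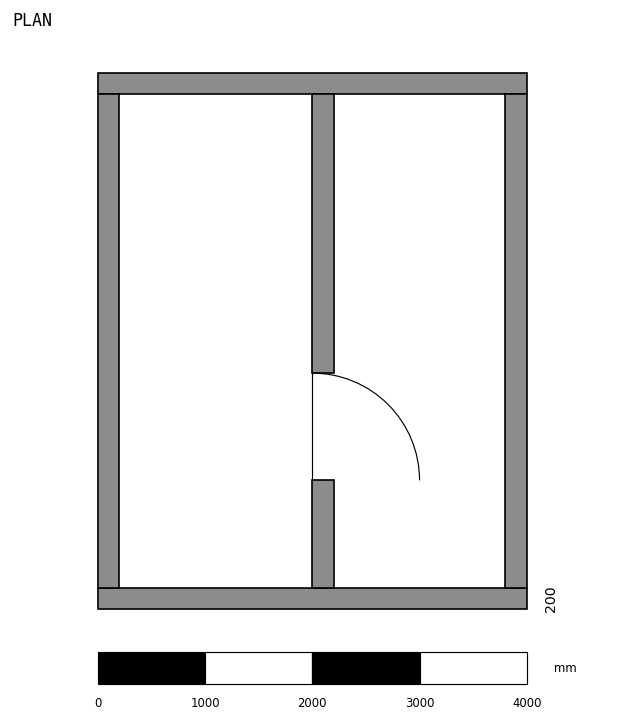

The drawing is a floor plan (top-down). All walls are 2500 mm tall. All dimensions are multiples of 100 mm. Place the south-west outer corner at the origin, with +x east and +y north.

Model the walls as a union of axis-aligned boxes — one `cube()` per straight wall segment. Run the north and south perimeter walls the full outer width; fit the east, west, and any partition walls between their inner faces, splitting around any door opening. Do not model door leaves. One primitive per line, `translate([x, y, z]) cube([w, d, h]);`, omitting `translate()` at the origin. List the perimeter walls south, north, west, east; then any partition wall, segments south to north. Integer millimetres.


cube([4000, 200, 2500]);
translate([0, 4800, 0]) cube([4000, 200, 2500]);
translate([0, 200, 0]) cube([200, 4600, 2500]);
translate([3800, 200, 0]) cube([200, 4600, 2500]);
translate([2000, 200, 0]) cube([200, 1000, 2500]);
translate([2000, 2200, 0]) cube([200, 2600, 2500]);


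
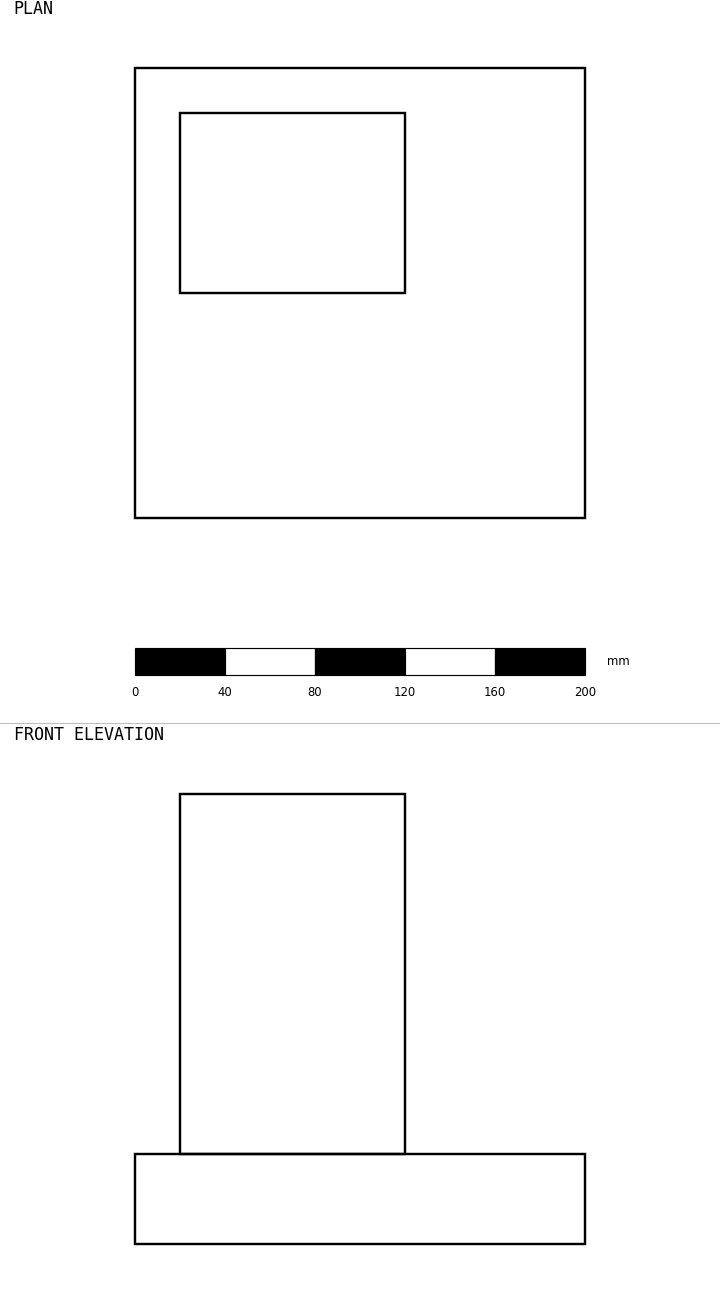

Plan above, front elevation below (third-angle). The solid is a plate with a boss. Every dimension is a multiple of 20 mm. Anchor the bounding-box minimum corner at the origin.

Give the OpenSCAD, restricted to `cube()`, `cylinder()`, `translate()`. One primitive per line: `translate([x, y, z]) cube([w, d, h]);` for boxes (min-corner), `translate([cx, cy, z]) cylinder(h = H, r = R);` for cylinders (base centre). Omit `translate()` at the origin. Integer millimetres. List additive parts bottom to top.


cube([200, 200, 40]);
translate([20, 100, 40]) cube([100, 80, 160]);
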